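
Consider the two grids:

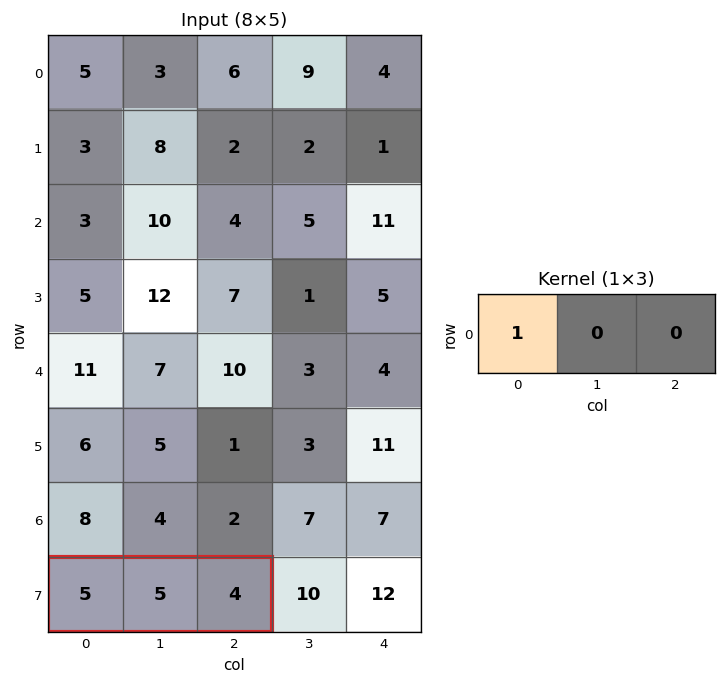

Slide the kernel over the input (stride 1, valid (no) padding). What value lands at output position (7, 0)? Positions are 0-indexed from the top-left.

5

The receptive field on the input at this output position is [5 5 4]. Elementwise product with the kernel and sum: 5·1.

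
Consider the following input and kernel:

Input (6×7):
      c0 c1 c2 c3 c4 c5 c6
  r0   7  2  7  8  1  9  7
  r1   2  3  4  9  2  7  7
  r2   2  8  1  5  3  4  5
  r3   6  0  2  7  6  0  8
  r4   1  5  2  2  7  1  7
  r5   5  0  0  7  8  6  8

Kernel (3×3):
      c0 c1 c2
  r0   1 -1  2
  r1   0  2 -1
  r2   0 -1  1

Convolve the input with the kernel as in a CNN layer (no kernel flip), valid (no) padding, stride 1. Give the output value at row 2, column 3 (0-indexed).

The receptive field on the input at this output position is [5 3 4 / 7 6 0 / 2 7 1]. Elementwise product with the kernel and sum: 5·1 + 3·-1 + 4·2 + 6·2 + 0·-1 + 7·-1 + 1·1.

16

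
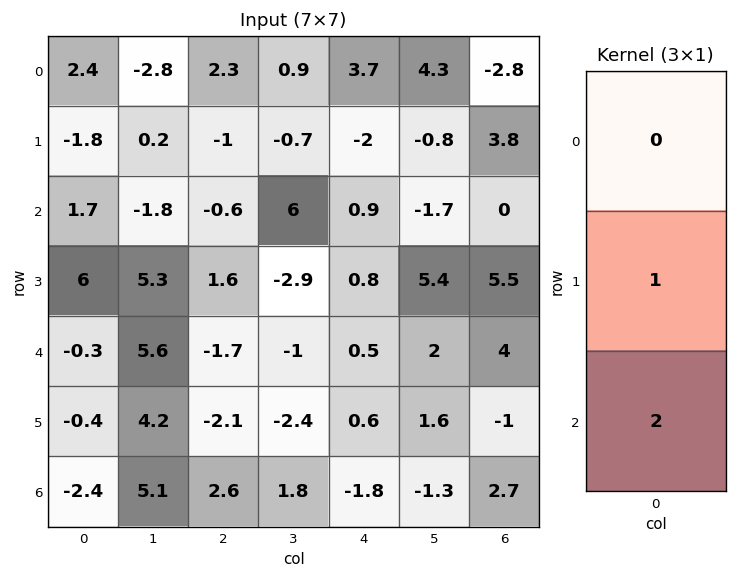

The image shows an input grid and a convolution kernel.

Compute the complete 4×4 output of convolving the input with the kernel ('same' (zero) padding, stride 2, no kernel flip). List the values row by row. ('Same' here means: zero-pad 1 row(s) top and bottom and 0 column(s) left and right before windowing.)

-1.2 0.3 -0.3 4.8
13.7 2.6 2.5 11
-1.1 -5.9 1.7 2
-2.4 2.6 -1.8 2.7

Output[0,0]: The receptive field on the zero-padded input at this output position is [0 / 2.4 / -1.8]. Elementwise product with the kernel and sum: 2.4·1 + -1.8·2.
Output[0,1]: The receptive field on the zero-padded input at this output position is [0 / 2.3 / -1]. Elementwise product with the kernel and sum: 2.3·1 + -1·2.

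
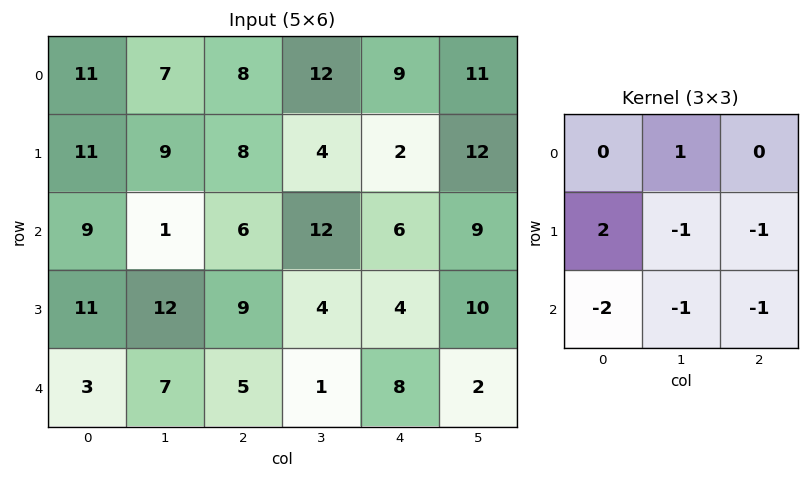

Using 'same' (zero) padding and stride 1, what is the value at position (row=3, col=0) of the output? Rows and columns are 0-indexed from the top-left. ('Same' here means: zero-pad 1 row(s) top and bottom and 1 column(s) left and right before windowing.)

-24

The receptive field on the zero-padded input at this output position is [0 9 1 / 0 11 12 / 0 3 7]. Elementwise product with the kernel and sum: 9·1 + 0·2 + 11·-1 + 12·-1 + 0·-2 + 3·-1 + 7·-1.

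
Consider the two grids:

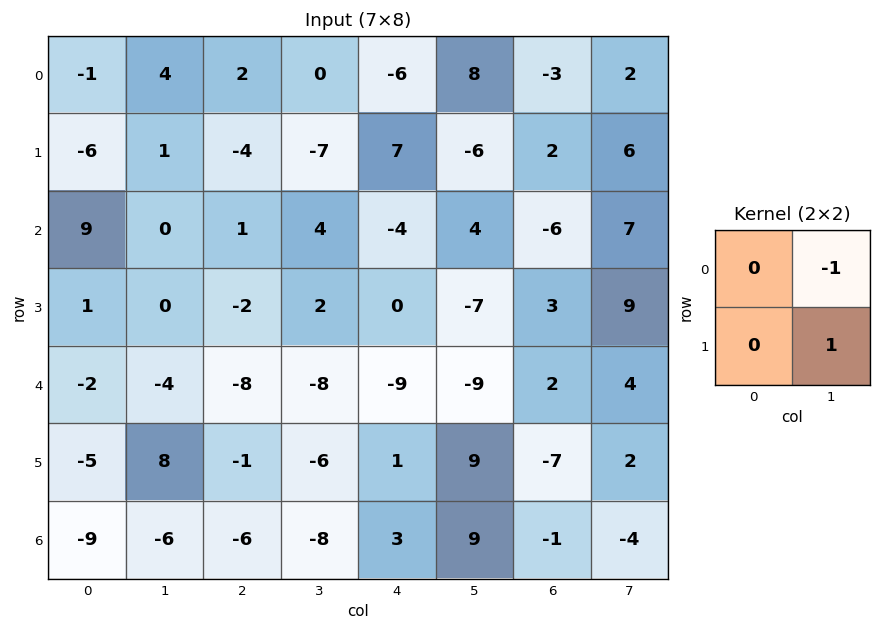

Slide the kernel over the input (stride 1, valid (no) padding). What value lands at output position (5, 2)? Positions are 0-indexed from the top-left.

-2

The receptive field on the input at this output position is [-1 -6 / -6 -8]. Elementwise product with the kernel and sum: -6·-1 + -8·1.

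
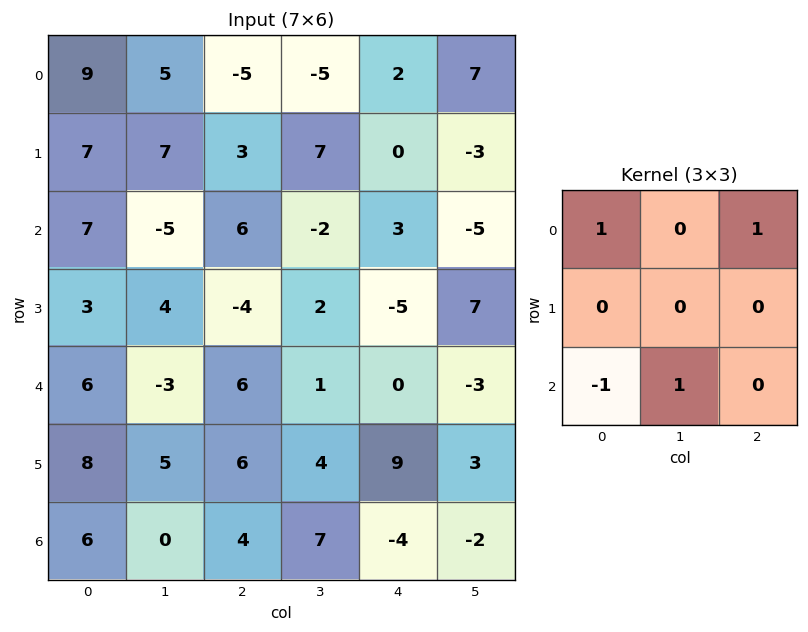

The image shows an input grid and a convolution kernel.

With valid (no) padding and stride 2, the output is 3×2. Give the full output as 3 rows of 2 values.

Output[0,0]: The receptive field on the input at this output position is [9 5 -5 / 7 7 3 / 7 -5 6]. Elementwise product with the kernel and sum: 9·1 + -5·1 + 7·-1 + -5·1.
Output[0,1]: The receptive field on the input at this output position is [-5 -5 2 / 3 7 0 / 6 -2 3]. Elementwise product with the kernel and sum: -5·1 + 2·1 + 6·-1 + -2·1.

-8 -11
4 4
6 9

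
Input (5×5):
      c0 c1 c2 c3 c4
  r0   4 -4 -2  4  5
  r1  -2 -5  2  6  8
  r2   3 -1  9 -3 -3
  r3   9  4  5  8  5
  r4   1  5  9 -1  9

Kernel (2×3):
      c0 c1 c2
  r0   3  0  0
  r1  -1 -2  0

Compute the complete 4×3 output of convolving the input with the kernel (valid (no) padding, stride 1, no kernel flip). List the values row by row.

Output[0,0]: The receptive field on the input at this output position is [4 -4 -2 / -2 -5 2]. Elementwise product with the kernel and sum: 4·3 + -2·-1 + -5·-2.
Output[0,1]: The receptive field on the input at this output position is [-4 -2 4 / -5 2 6]. Elementwise product with the kernel and sum: -4·3 + -5·-1 + 2·-2.

24 -11 -20
-7 -32 3
-8 -17 6
16 -11 8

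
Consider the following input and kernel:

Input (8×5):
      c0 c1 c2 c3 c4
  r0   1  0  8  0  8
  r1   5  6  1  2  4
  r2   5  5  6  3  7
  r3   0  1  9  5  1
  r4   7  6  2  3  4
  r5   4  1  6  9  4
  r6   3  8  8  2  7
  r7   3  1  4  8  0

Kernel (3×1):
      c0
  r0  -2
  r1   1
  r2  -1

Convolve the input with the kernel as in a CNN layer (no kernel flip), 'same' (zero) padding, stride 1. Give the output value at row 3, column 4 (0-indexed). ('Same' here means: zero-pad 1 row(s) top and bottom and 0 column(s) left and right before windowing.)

-17

The receptive field on the zero-padded input at this output position is [7 / 1 / 4]. Elementwise product with the kernel and sum: 7·-2 + 1·1 + 4·-1.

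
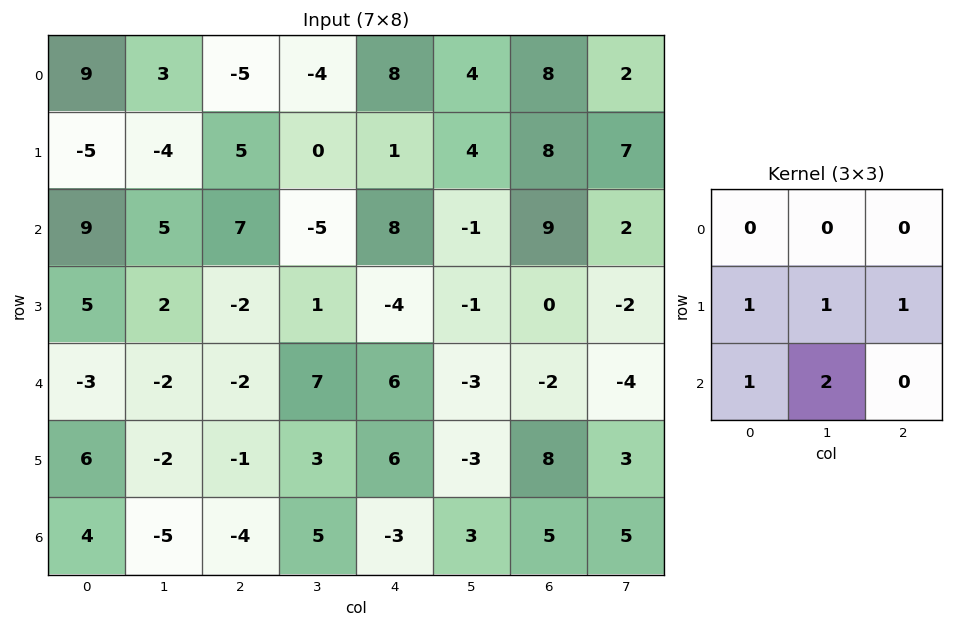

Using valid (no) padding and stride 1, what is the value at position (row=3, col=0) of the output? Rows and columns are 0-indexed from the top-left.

-5

The receptive field on the input at this output position is [5 2 -2 / -3 -2 -2 / 6 -2 -1]. Elementwise product with the kernel and sum: -3·1 + -2·1 + -2·1 + 6·1 + -2·2.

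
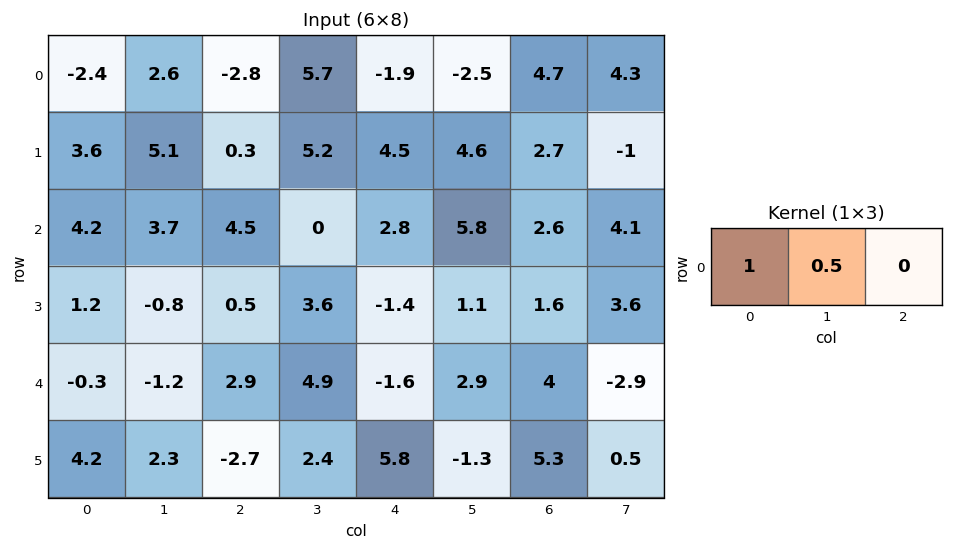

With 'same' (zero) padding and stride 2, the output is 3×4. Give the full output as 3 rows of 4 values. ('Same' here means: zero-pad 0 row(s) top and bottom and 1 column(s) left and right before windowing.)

Output[0,0]: The receptive field on the zero-padded input at this output position is [0 -2.4 2.6]. Elementwise product with the kernel and sum: 0·1 + -2.4·0.5.

-1.2 1.2 4.75 -0.15
2.1 5.95 1.4 7.1
-0.15 0.25 4.1 4.9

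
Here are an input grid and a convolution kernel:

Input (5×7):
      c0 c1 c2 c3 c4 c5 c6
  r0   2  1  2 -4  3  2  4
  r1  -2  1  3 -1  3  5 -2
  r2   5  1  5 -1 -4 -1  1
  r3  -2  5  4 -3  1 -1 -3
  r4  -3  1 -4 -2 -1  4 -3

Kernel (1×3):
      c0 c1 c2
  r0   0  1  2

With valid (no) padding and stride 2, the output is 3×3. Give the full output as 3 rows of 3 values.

5 2 10
11 -9 1
-7 -4 -2

Output[0,0]: The receptive field on the input at this output position is [2 1 2]. Elementwise product with the kernel and sum: 1·1 + 2·2.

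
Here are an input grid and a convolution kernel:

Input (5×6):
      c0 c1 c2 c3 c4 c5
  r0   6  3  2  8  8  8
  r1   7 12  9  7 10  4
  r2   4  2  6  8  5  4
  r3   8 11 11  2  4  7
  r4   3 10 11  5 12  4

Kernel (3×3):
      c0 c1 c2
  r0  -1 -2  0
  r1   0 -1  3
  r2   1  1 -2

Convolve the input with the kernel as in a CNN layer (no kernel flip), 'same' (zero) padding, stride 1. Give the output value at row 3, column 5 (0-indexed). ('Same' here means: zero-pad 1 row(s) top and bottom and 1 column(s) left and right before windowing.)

The receptive field on the zero-padded input at this output position is [5 4 0 / 4 7 0 / 12 4 0]. Elementwise product with the kernel and sum: 5·-1 + 4·-2 + 7·-1 + 0·3 + 12·1 + 4·1 + 0·-2.

-4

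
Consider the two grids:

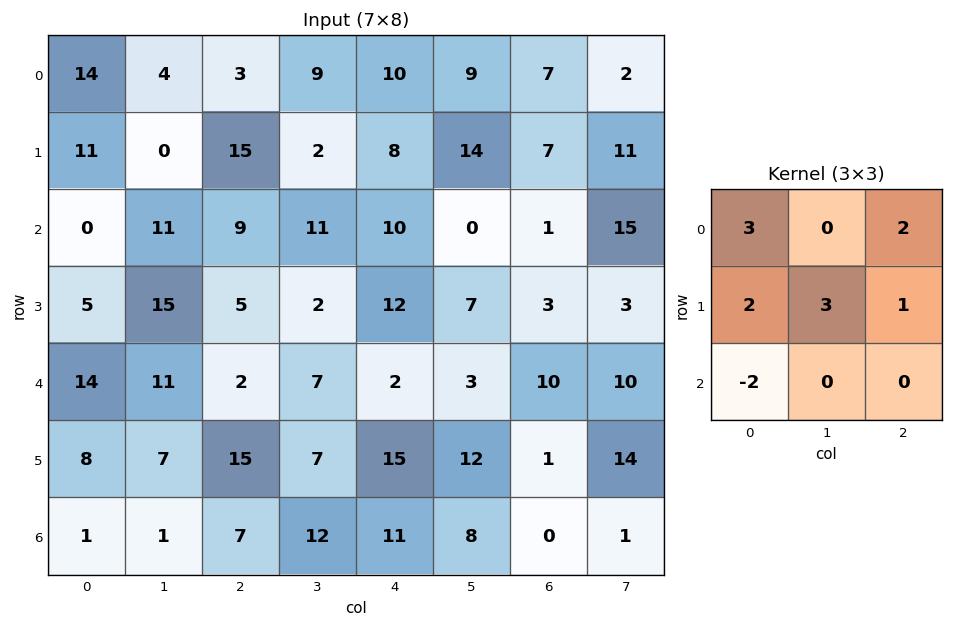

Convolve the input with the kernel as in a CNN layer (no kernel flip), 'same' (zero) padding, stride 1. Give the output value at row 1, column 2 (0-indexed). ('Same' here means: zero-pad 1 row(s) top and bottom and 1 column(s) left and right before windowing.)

55

The receptive field on the zero-padded input at this output position is [4 3 9 / 0 15 2 / 11 9 11]. Elementwise product with the kernel and sum: 4·3 + 9·2 + 0·2 + 15·3 + 2·1 + 11·-2.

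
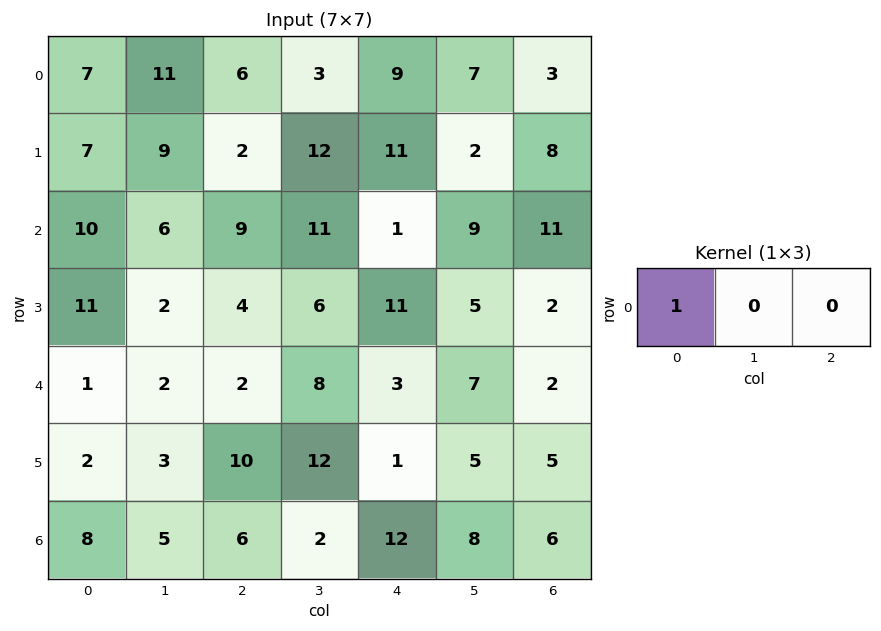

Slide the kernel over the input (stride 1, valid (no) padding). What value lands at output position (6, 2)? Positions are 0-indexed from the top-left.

6

The receptive field on the input at this output position is [6 2 12]. Elementwise product with the kernel and sum: 6·1.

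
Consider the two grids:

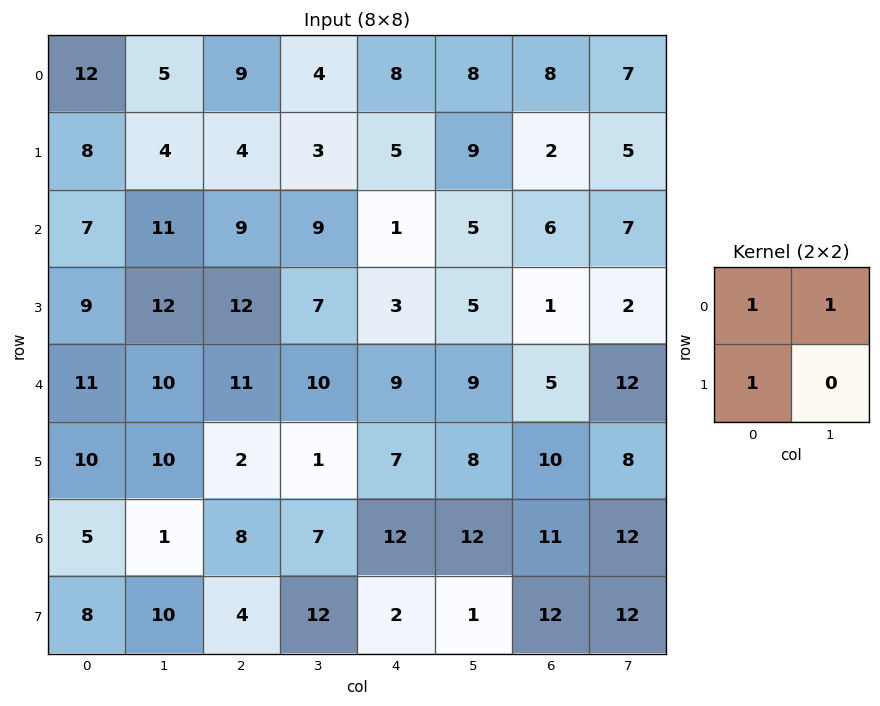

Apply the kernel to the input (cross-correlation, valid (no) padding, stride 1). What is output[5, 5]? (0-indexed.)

The receptive field on the input at this output position is [8 10 / 12 11]. Elementwise product with the kernel and sum: 8·1 + 10·1 + 12·1.

30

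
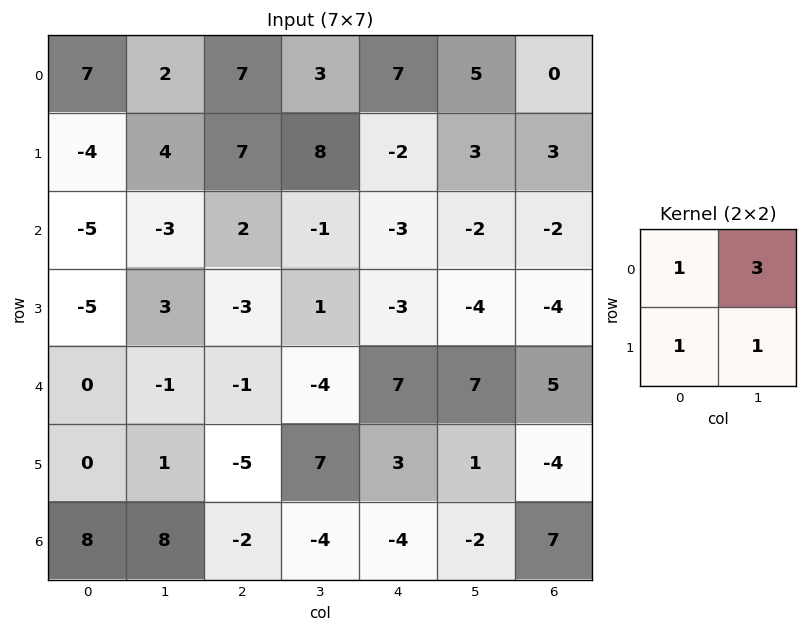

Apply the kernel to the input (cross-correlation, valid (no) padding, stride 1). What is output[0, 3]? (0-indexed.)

30

The receptive field on the input at this output position is [3 7 / 8 -2]. Elementwise product with the kernel and sum: 3·1 + 7·3 + 8·1 + -2·1.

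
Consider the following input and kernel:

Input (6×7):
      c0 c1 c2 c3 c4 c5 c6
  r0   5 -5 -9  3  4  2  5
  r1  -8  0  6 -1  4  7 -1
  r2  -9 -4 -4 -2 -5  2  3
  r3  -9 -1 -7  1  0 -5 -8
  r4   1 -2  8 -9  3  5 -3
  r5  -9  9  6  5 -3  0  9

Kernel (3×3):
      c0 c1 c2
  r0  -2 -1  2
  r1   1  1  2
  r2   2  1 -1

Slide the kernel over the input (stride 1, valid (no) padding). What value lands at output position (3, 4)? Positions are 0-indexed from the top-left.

The receptive field on the input at this output position is [0 -5 -8 / 3 5 -3 / -3 0 9]. Elementwise product with the kernel and sum: 0·-2 + -5·-1 + -8·2 + 3·1 + 5·1 + -3·2 + -3·2 + 0·1 + 9·-1.

-24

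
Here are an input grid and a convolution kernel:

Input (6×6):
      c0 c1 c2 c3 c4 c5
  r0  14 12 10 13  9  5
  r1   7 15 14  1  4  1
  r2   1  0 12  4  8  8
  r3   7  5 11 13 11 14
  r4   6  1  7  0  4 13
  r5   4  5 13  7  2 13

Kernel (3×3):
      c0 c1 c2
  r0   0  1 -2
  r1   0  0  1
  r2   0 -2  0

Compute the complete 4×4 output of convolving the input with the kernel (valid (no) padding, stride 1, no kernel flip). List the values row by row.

Output[0,0]: The receptive field on the input at this output position is [14 12 10 / 7 15 14 / 1 0 12]. Elementwise product with the kernel and sum: 12·1 + 10·-2 + 14·1 + 0·-2.

6 -39 -9 -16
-11 -6 -25 -12
-15 3 -1 -2
-20 -41 -19 -8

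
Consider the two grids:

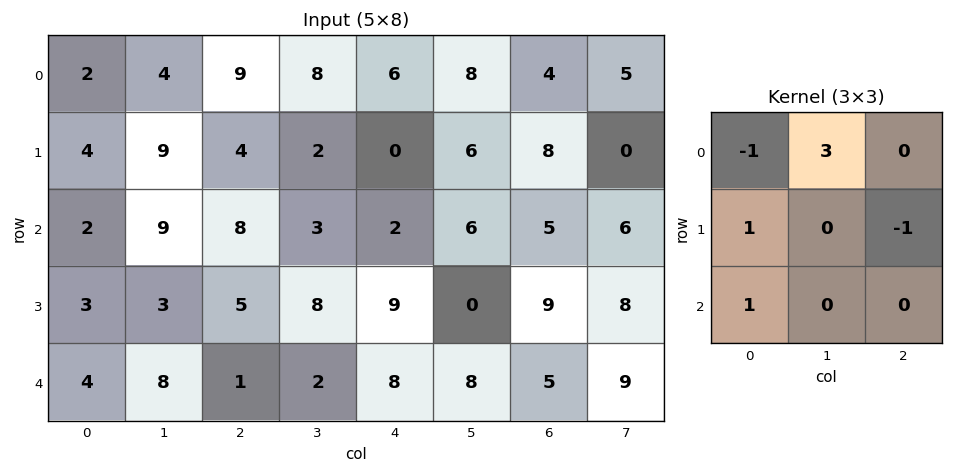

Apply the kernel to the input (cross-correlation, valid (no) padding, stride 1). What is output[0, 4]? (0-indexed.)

The receptive field on the input at this output position is [6 8 4 / 0 6 8 / 2 6 5]. Elementwise product with the kernel and sum: 6·-1 + 8·3 + 0·1 + 8·-1 + 2·1.

12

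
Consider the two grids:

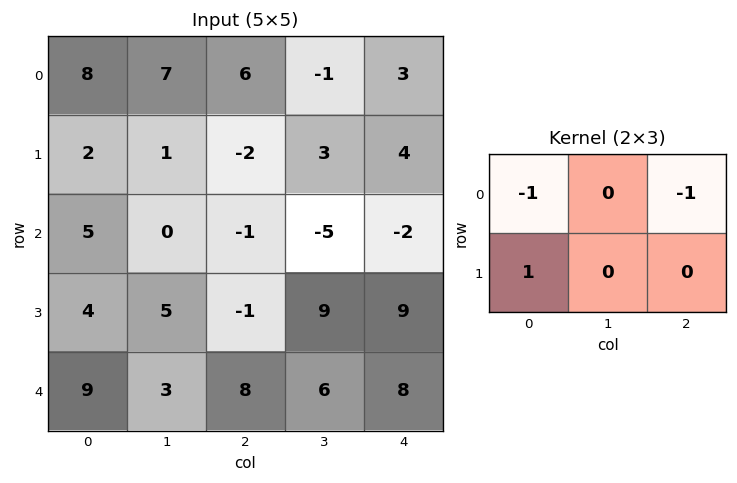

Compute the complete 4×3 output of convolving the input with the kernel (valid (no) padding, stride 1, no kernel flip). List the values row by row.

Output[0,0]: The receptive field on the input at this output position is [8 7 6 / 2 1 -2]. Elementwise product with the kernel and sum: 8·-1 + 6·-1 + 2·1.

-12 -5 -11
5 -4 -3
0 10 2
6 -11 0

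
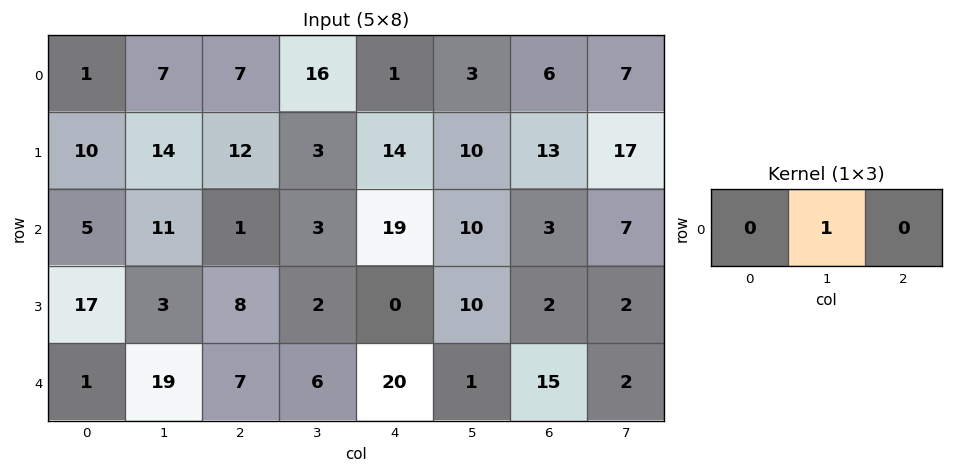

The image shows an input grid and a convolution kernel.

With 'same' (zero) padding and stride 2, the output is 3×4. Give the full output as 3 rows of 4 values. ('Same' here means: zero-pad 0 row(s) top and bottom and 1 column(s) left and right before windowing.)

1 7 1 6
5 1 19 3
1 7 20 15

Output[0,0]: The receptive field on the zero-padded input at this output position is [0 1 7]. Elementwise product with the kernel and sum: 1·1.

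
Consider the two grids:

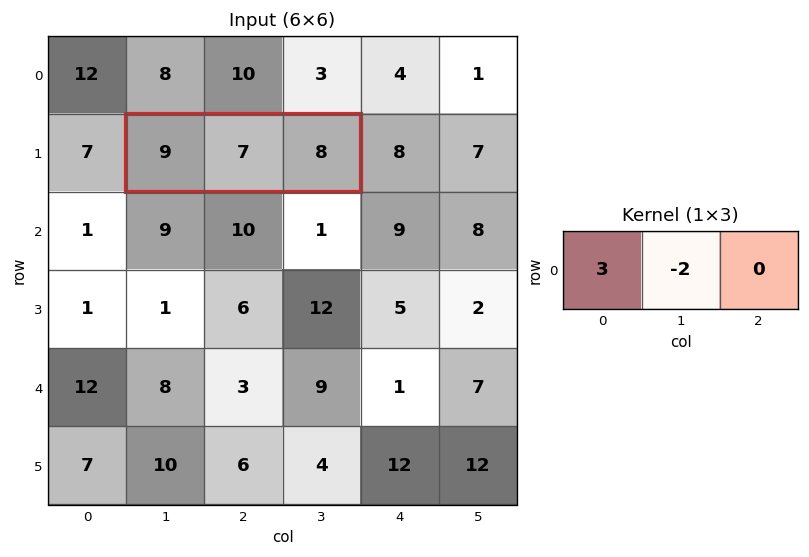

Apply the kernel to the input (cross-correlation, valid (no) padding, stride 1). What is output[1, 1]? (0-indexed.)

13

The receptive field on the input at this output position is [9 7 8]. Elementwise product with the kernel and sum: 9·3 + 7·-2.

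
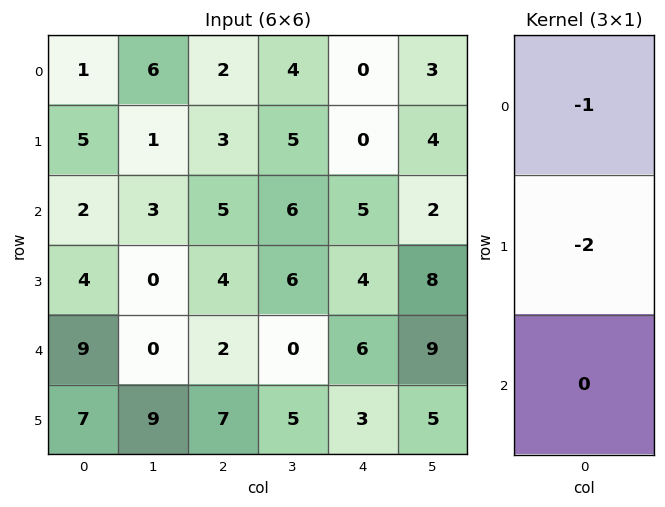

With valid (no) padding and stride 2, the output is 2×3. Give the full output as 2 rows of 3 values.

Output[0,0]: The receptive field on the input at this output position is [1 / 5 / 2]. Elementwise product with the kernel and sum: 1·-1 + 5·-2.

-11 -8 0
-10 -13 -13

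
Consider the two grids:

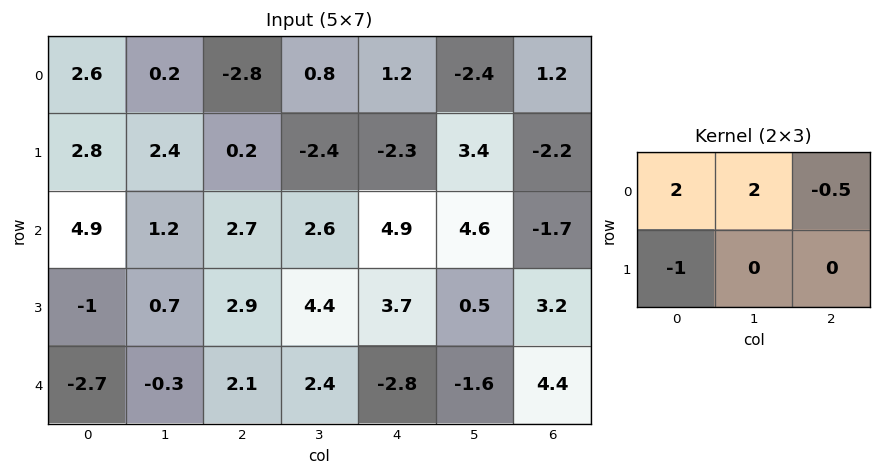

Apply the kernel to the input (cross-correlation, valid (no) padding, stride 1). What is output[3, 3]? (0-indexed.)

13.55

The receptive field on the input at this output position is [4.4 3.7 0.5 / 2.4 -2.8 -1.6]. Elementwise product with the kernel and sum: 4.4·2 + 3.7·2 + 0.5·-0.5 + 2.4·-1.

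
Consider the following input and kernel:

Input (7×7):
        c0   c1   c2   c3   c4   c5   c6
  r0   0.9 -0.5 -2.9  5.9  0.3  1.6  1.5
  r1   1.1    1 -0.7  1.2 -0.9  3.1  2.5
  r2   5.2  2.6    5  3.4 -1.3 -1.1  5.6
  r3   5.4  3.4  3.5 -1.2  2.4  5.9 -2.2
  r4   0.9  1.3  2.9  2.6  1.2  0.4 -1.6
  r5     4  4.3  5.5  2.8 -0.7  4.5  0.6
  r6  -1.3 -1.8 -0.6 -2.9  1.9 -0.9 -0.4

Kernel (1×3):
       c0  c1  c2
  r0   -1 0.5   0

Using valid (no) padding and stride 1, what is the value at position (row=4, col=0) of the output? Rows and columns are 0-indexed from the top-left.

The receptive field on the input at this output position is [0.9 1.3 2.9]. Elementwise product with the kernel and sum: 0.9·-1 + 1.3·0.5.

-0.25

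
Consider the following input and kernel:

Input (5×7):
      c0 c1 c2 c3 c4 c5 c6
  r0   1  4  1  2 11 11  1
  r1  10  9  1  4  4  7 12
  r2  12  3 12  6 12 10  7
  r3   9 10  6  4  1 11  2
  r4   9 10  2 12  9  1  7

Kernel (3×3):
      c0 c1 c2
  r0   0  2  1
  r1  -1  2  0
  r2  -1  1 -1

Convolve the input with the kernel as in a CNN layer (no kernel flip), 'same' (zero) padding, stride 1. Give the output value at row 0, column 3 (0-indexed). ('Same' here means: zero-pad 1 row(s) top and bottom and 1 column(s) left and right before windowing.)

2

The receptive field on the zero-padded input at this output position is [0 0 0 / 1 2 11 / 1 4 4]. Elementwise product with the kernel and sum: 0·2 + 0·1 + 1·-1 + 2·2 + 1·-1 + 4·1 + 4·-1.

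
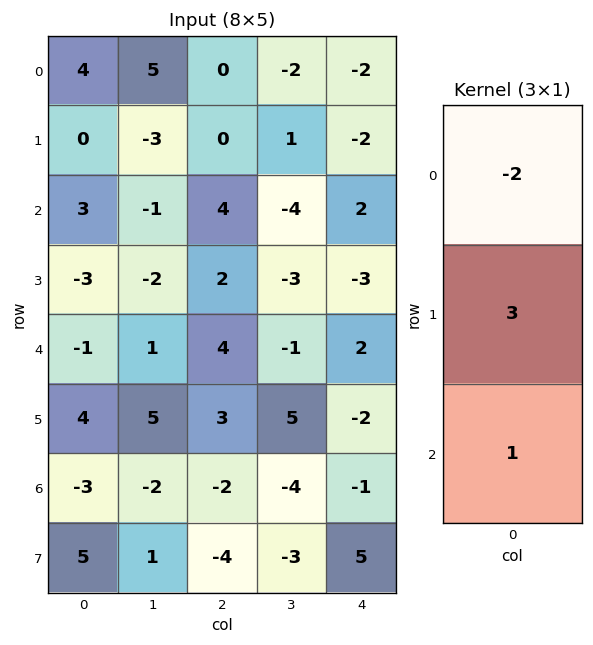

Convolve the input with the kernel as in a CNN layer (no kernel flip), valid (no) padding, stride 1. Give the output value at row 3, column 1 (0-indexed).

The receptive field on the input at this output position is [-2 / 1 / 5]. Elementwise product with the kernel and sum: -2·-2 + 1·3 + 5·1.

12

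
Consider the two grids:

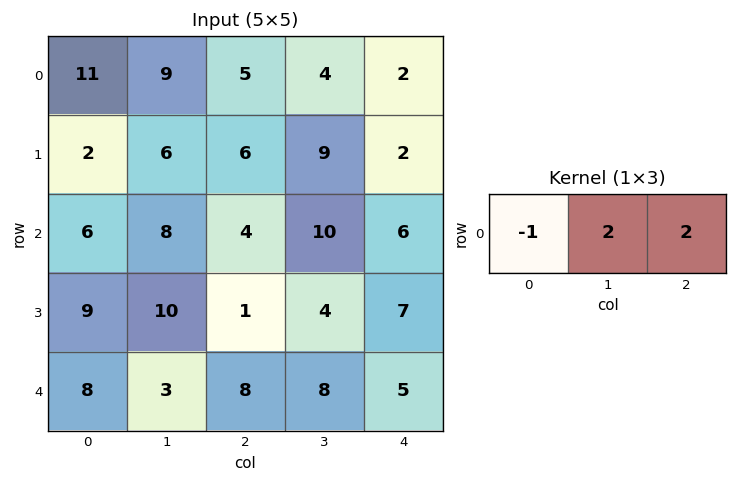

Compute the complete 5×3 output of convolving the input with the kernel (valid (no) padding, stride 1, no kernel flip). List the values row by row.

Output[0,0]: The receptive field on the input at this output position is [11 9 5]. Elementwise product with the kernel and sum: 11·-1 + 9·2 + 5·2.

17 9 7
22 24 16
18 20 28
13 0 21
14 29 18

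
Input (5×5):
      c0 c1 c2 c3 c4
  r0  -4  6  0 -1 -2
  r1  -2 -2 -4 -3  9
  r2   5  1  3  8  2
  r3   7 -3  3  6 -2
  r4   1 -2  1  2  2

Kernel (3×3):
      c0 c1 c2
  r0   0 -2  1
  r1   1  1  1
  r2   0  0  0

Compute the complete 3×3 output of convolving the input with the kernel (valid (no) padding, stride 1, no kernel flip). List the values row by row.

-20 -10 2
9 17 28
8 8 -7

Output[0,0]: The receptive field on the input at this output position is [-4 6 0 / -2 -2 -4 / 5 1 3]. Elementwise product with the kernel and sum: 6·-2 + 0·1 + -2·1 + -2·1 + -4·1.
Output[0,1]: The receptive field on the input at this output position is [6 0 -1 / -2 -4 -3 / 1 3 8]. Elementwise product with the kernel and sum: 0·-2 + -1·1 + -2·1 + -4·1 + -3·1.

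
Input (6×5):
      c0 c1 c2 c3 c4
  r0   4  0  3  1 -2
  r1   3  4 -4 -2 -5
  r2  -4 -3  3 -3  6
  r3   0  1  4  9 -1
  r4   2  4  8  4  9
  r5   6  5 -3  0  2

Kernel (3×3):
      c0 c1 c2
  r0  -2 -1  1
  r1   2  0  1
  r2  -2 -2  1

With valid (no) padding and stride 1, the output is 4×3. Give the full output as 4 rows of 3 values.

Output[0,0]: The receptive field on the input at this output position is [4 0 3 / 3 4 -4 / -4 -3 3]. Elementwise product with the kernel and sum: 4·-2 + 0·-1 + 3·1 + 3·2 + -4·1 + -4·-2 + -3·-2 + 3·1.

14 1 -16
-17 -16 -10
14 -9 -5
-10 11 15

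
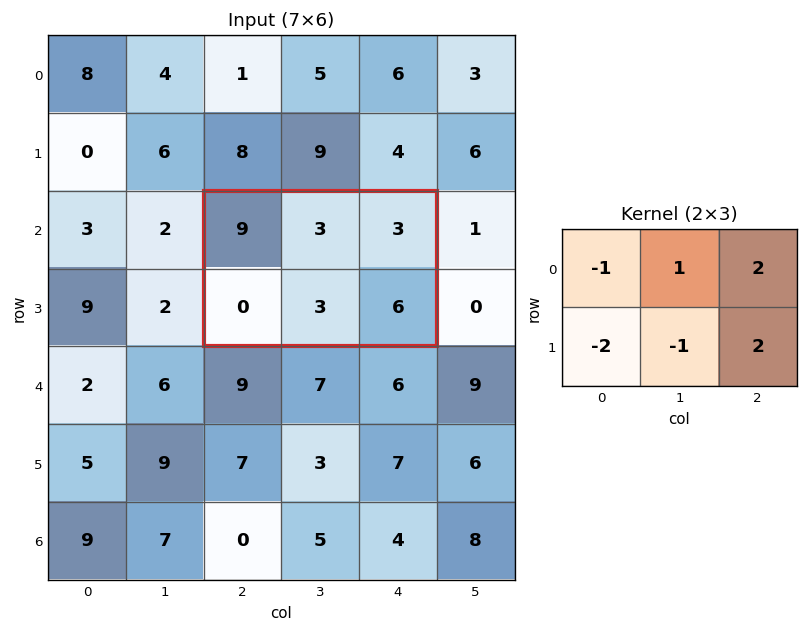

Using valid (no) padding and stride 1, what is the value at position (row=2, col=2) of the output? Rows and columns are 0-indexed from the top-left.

The receptive field on the input at this output position is [9 3 3 / 0 3 6]. Elementwise product with the kernel and sum: 9·-1 + 3·1 + 3·2 + 0·-2 + 3·-1 + 6·2.

9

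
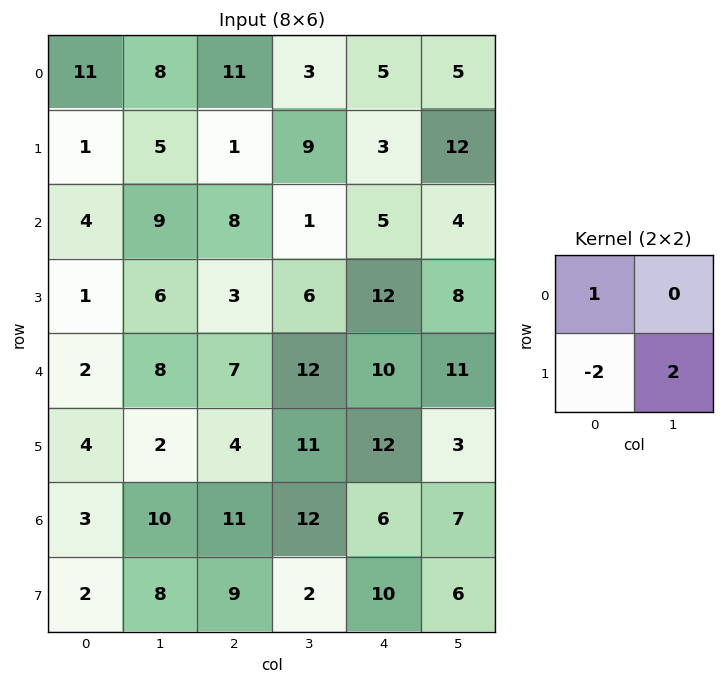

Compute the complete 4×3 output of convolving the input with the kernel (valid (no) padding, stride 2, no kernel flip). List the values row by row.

Output[0,0]: The receptive field on the input at this output position is [11 8 / 1 5]. Elementwise product with the kernel and sum: 11·1 + 1·-2 + 5·2.
Output[0,1]: The receptive field on the input at this output position is [11 3 / 1 9]. Elementwise product with the kernel and sum: 11·1 + 1·-2 + 9·2.

19 27 23
14 14 -3
-2 21 -8
15 -3 -2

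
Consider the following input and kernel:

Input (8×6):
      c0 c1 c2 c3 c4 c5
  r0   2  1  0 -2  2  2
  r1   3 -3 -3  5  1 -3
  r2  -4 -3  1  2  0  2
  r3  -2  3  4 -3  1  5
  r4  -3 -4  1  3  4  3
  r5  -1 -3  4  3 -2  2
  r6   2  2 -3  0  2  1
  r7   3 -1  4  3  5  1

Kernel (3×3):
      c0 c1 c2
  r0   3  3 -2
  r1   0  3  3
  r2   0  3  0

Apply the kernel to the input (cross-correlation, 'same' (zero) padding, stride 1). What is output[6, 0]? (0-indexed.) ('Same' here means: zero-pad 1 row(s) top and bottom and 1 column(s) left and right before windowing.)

24

The receptive field on the zero-padded input at this output position is [0 -1 -3 / 0 2 2 / 0 3 -1]. Elementwise product with the kernel and sum: 0·3 + -1·3 + -3·-2 + 2·3 + 2·3 + 3·3.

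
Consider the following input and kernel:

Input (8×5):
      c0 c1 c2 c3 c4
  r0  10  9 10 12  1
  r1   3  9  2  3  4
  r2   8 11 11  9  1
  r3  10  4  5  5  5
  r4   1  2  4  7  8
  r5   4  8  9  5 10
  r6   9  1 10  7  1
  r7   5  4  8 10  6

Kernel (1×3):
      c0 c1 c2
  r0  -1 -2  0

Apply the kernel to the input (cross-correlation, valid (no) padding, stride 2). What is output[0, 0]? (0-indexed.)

The receptive field on the input at this output position is [10 9 10]. Elementwise product with the kernel and sum: 10·-1 + 9·-2.

-28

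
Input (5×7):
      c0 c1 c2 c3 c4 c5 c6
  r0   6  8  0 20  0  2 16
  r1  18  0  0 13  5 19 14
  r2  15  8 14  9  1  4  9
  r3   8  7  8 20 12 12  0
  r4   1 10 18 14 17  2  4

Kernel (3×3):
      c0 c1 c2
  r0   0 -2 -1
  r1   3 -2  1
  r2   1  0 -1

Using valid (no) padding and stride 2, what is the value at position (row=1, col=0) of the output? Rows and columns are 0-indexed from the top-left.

The receptive field on the input at this output position is [15 8 14 / 8 7 8 / 1 10 18]. Elementwise product with the kernel and sum: 8·-2 + 14·-1 + 8·3 + 7·-2 + 8·1 + 1·1 + 18·-1.

-29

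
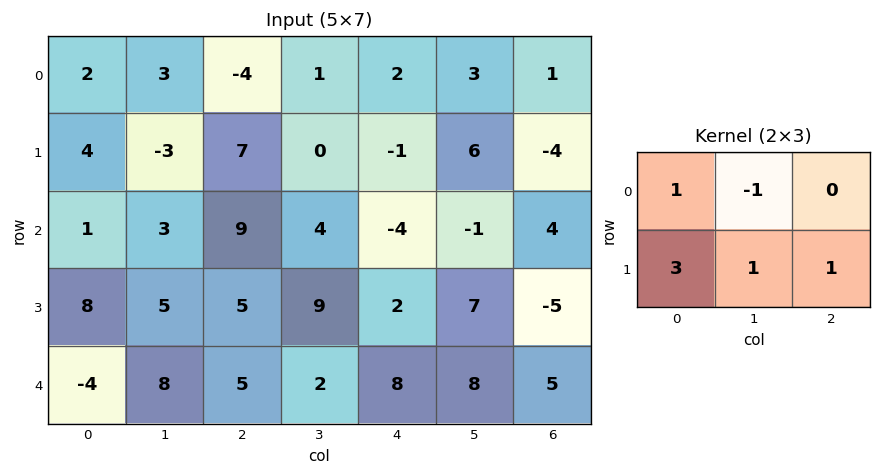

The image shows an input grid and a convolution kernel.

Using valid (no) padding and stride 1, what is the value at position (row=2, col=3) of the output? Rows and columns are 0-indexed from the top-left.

44

The receptive field on the input at this output position is [4 -4 -1 / 9 2 7]. Elementwise product with the kernel and sum: 4·1 + -4·-1 + 9·3 + 2·1 + 7·1.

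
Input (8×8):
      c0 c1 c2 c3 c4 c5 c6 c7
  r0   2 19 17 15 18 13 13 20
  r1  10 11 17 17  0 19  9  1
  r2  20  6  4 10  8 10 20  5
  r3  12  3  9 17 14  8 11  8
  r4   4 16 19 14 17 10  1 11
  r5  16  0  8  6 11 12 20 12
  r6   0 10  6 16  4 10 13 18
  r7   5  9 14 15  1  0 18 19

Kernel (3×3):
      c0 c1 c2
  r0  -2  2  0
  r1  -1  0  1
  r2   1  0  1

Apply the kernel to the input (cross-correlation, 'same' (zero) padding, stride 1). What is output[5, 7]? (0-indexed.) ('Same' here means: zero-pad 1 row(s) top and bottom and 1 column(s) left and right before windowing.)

13

The receptive field on the zero-padded input at this output position is [1 11 0 / 20 12 0 / 13 18 0]. Elementwise product with the kernel and sum: 1·-2 + 11·2 + 20·-1 + 0·1 + 13·1 + 0·1.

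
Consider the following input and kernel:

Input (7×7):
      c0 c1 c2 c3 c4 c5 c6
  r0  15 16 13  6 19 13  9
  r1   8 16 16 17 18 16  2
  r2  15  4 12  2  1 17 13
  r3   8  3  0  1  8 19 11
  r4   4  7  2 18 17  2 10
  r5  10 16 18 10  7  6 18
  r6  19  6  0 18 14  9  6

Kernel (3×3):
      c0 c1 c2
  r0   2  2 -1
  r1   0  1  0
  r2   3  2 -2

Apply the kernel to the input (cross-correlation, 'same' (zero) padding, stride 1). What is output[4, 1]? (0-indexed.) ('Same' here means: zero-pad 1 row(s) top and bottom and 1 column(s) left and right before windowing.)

55

The receptive field on the zero-padded input at this output position is [8 3 0 / 4 7 2 / 10 16 18]. Elementwise product with the kernel and sum: 8·2 + 3·2 + 0·-1 + 7·1 + 10·3 + 16·2 + 18·-2.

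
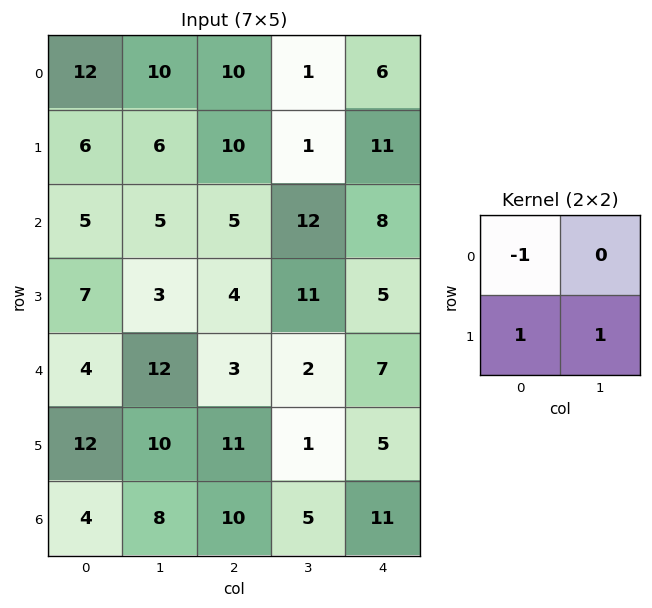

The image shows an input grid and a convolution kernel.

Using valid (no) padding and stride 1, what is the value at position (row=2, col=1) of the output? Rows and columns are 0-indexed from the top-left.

The receptive field on the input at this output position is [5 5 / 3 4]. Elementwise product with the kernel and sum: 5·-1 + 3·1 + 4·1.

2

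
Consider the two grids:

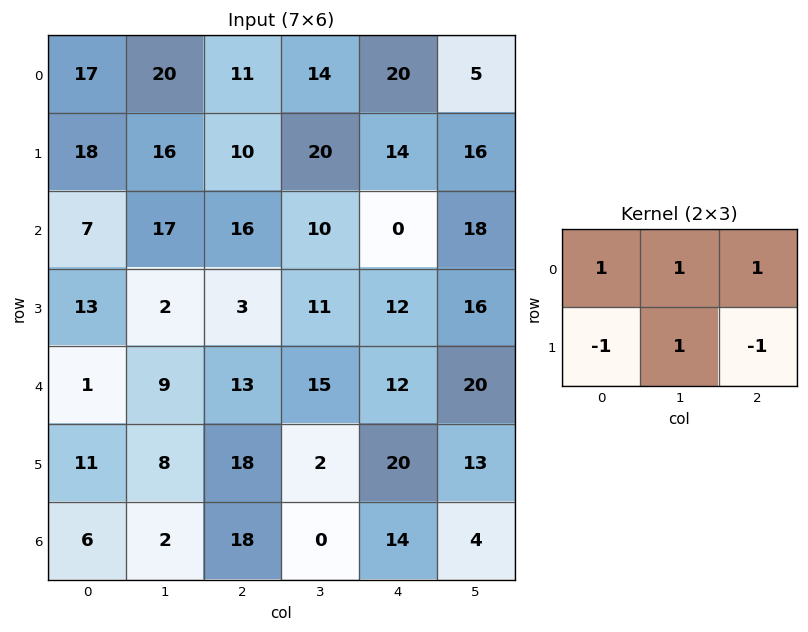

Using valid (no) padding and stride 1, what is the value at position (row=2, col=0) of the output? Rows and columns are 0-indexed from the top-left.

The receptive field on the input at this output position is [7 17 16 / 13 2 3]. Elementwise product with the kernel and sum: 7·1 + 17·1 + 16·1 + 13·-1 + 2·1 + 3·-1.

26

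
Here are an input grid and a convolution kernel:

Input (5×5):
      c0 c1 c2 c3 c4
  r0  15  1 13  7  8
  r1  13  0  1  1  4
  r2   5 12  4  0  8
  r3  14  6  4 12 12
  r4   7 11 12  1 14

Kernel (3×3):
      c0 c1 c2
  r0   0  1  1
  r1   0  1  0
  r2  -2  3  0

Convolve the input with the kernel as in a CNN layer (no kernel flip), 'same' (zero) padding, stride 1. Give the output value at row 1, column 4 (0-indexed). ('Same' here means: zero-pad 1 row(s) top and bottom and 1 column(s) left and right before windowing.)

36

The receptive field on the zero-padded input at this output position is [7 8 0 / 1 4 0 / 0 8 0]. Elementwise product with the kernel and sum: 8·1 + 0·1 + 4·1 + 0·-2 + 8·3.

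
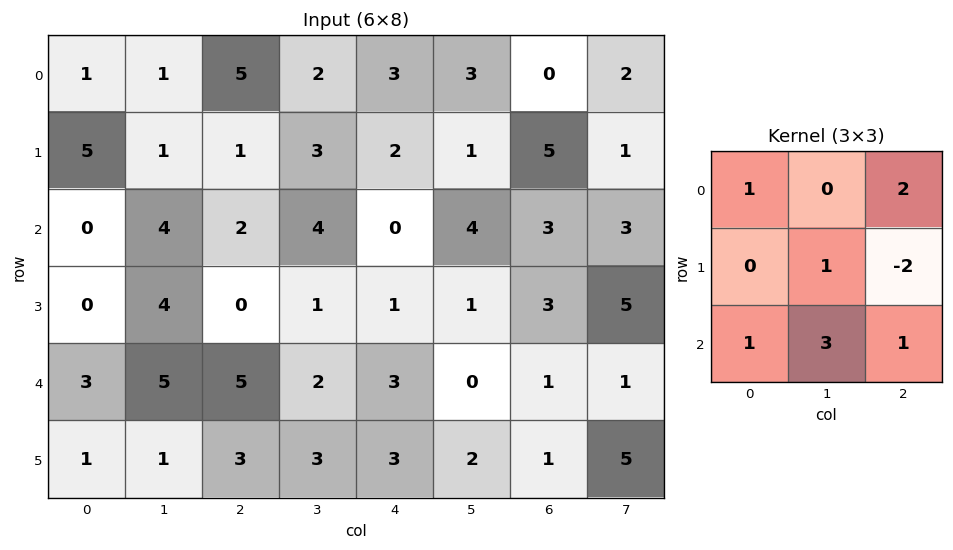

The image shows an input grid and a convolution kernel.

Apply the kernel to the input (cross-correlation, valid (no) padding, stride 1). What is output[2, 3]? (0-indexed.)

22

The receptive field on the input at this output position is [4 0 4 / 1 1 1 / 2 3 0]. Elementwise product with the kernel and sum: 4·1 + 4·2 + 1·1 + 1·-2 + 2·1 + 3·3 + 0·1.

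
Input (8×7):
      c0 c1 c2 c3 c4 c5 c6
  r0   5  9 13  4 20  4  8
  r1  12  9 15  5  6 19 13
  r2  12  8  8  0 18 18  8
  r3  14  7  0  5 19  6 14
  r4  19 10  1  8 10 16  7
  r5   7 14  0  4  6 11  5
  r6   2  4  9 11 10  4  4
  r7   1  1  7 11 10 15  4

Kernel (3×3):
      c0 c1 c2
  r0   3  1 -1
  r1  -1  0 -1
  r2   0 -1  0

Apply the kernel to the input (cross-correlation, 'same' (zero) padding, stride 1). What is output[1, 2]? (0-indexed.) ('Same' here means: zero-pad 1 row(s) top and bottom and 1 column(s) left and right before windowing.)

The receptive field on the zero-padded input at this output position is [9 13 4 / 9 15 5 / 8 8 0]. Elementwise product with the kernel and sum: 9·3 + 13·1 + 4·-1 + 9·-1 + 5·-1 + 8·-1.

14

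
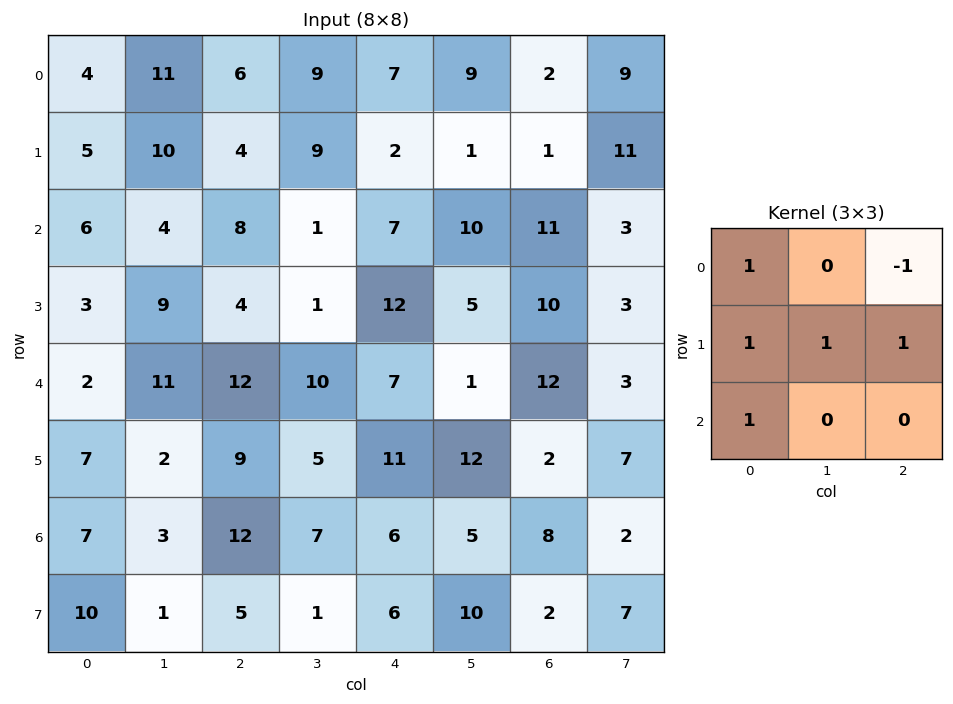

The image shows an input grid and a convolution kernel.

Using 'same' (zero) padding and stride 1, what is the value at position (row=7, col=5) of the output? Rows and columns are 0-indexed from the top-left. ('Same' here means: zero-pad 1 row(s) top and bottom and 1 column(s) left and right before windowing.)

16

The receptive field on the zero-padded input at this output position is [6 5 8 / 6 10 2 / 0 0 0]. Elementwise product with the kernel and sum: 6·1 + 8·-1 + 6·1 + 10·1 + 2·1 + 0·1.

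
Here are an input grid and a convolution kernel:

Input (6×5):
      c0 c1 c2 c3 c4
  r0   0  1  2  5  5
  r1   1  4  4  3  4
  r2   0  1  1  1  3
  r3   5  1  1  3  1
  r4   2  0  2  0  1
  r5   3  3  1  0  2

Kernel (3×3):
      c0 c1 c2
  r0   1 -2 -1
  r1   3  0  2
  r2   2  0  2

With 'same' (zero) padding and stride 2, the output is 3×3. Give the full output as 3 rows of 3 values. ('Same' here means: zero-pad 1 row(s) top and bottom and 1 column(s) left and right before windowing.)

10 27 21
-2 6 4
-5 2 1

Output[0,0]: The receptive field on the zero-padded input at this output position is [0 0 0 / 0 0 1 / 0 1 4]. Elementwise product with the kernel and sum: 0·1 + 0·-2 + 0·-1 + 0·3 + 1·2 + 0·2 + 4·2.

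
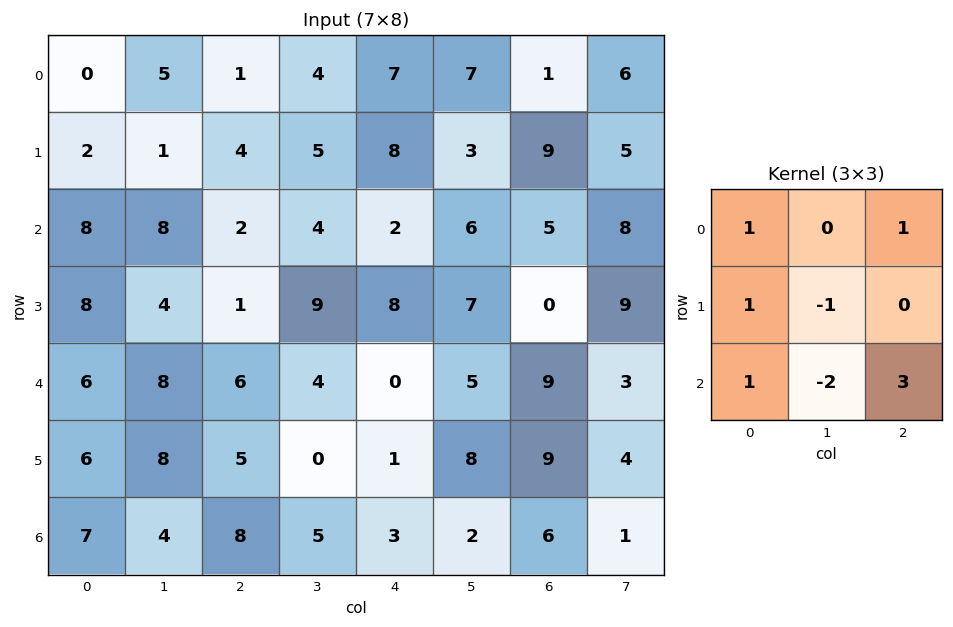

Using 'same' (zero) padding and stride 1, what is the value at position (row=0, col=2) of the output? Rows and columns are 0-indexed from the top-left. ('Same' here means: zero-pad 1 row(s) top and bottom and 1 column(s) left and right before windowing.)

12

The receptive field on the zero-padded input at this output position is [0 0 0 / 5 1 4 / 1 4 5]. Elementwise product with the kernel and sum: 0·1 + 0·1 + 5·1 + 1·-1 + 1·1 + 4·-2 + 5·3.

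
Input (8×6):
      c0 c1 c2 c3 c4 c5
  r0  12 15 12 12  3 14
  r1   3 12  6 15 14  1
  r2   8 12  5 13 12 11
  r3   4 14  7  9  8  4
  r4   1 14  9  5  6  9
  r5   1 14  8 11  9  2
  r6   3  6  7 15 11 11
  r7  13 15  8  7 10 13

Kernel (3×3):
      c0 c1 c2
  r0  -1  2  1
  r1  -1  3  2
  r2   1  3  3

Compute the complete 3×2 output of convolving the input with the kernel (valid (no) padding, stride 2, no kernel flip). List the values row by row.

134 162
143 111
135 135

Output[0,0]: The receptive field on the input at this output position is [12 15 12 / 3 12 6 / 8 12 5]. Elementwise product with the kernel and sum: 12·-1 + 15·2 + 12·1 + 3·-1 + 12·3 + 6·2 + 8·1 + 12·3 + 5·3.
Output[0,1]: The receptive field on the input at this output position is [12 12 3 / 6 15 14 / 5 13 12]. Elementwise product with the kernel and sum: 12·-1 + 12·2 + 3·1 + 6·-1 + 15·3 + 14·2 + 5·1 + 13·3 + 12·3.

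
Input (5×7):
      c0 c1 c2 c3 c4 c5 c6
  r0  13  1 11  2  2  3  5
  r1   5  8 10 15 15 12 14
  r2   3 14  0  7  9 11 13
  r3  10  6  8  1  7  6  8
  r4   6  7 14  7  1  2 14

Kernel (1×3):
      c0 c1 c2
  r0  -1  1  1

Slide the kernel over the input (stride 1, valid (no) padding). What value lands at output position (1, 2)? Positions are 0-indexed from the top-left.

The receptive field on the input at this output position is [10 15 15]. Elementwise product with the kernel and sum: 10·-1 + 15·1 + 15·1.

20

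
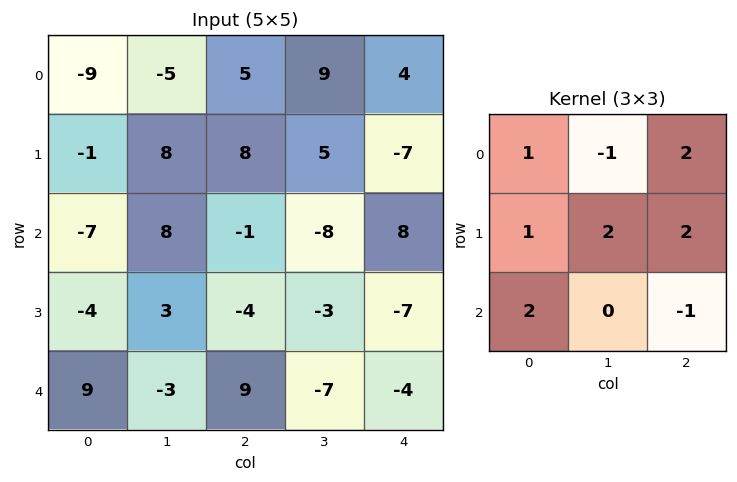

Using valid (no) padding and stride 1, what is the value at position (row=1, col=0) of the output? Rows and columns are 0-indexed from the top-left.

10

The receptive field on the input at this output position is [-1 8 8 / -7 8 -1 / -4 3 -4]. Elementwise product with the kernel and sum: -1·1 + 8·-1 + 8·2 + -7·1 + 8·2 + -1·2 + -4·2 + -4·-1.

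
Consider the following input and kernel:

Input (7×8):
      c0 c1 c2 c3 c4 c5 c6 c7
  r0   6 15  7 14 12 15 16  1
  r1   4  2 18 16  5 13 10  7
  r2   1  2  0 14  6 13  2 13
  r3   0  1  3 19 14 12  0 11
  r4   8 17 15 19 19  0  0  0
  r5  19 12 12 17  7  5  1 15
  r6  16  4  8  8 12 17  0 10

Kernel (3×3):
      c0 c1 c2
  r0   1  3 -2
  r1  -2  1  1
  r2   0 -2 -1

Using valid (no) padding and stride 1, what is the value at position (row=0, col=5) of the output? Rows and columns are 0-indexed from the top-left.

35

The receptive field on the input at this output position is [15 16 1 / 13 10 7 / 13 2 13]. Elementwise product with the kernel and sum: 15·1 + 16·3 + 1·-2 + 13·-2 + 10·1 + 7·1 + 2·-2 + 13·-1.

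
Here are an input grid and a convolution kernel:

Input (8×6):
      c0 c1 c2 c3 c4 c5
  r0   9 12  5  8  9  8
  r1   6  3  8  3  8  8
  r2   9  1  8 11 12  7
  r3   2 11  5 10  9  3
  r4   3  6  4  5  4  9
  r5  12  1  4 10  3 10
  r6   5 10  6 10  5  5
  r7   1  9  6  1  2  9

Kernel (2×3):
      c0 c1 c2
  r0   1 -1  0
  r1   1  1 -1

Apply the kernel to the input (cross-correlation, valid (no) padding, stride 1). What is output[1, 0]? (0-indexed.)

The receptive field on the input at this output position is [6 3 8 / 9 1 8]. Elementwise product with the kernel and sum: 6·1 + 3·-1 + 9·1 + 1·1 + 8·-1.

5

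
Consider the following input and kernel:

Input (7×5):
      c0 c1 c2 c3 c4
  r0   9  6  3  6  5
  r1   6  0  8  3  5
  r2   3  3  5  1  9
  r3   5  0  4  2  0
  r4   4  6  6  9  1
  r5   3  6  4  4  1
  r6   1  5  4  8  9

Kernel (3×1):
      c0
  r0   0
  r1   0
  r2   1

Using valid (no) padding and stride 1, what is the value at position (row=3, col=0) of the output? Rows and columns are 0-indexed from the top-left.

3

The receptive field on the input at this output position is [5 / 4 / 3]. Elementwise product with the kernel and sum: 3·1.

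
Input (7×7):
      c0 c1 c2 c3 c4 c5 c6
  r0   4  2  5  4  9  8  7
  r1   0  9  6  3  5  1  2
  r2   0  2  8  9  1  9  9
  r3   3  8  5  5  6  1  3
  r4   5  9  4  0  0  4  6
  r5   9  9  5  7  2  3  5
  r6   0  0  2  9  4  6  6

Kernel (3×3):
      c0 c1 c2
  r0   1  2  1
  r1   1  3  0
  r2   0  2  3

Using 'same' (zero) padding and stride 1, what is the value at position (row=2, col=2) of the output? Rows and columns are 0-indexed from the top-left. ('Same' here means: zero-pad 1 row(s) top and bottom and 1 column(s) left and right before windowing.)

The receptive field on the zero-padded input at this output position is [9 6 3 / 2 8 9 / 8 5 5]. Elementwise product with the kernel and sum: 9·1 + 6·2 + 3·1 + 2·1 + 8·3 + 5·2 + 5·3.

75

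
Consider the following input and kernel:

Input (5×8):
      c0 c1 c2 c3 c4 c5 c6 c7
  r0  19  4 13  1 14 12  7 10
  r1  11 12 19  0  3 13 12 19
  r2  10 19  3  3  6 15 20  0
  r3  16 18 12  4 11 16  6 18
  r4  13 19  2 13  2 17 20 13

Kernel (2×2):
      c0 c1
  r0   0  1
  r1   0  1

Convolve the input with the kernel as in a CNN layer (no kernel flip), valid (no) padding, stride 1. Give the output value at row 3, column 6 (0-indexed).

31

The receptive field on the input at this output position is [6 18 / 20 13]. Elementwise product with the kernel and sum: 18·1 + 13·1.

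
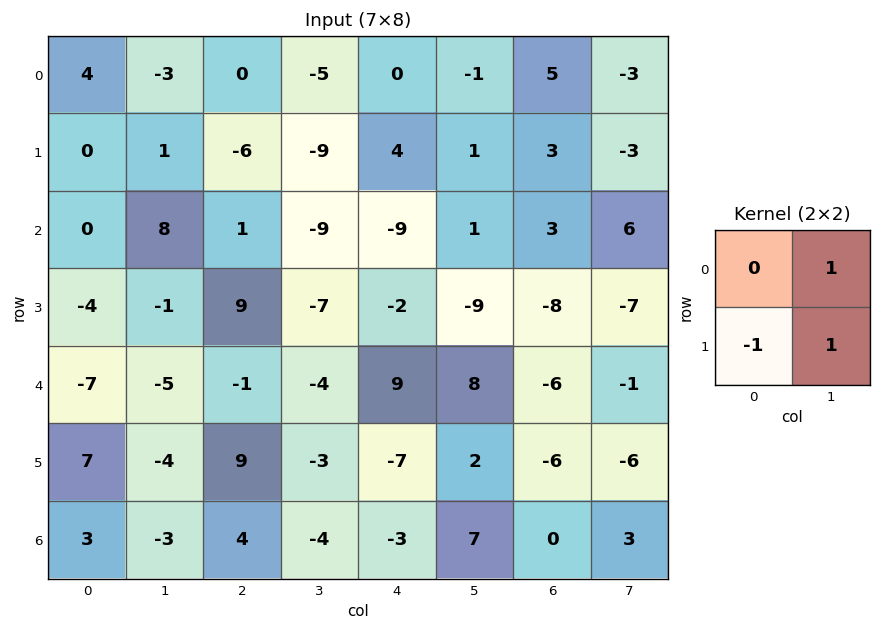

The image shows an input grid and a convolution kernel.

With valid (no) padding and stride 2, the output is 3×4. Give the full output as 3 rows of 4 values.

Output[0,0]: The receptive field on the input at this output position is [4 -3 / 0 1]. Elementwise product with the kernel and sum: -3·1 + 0·-1 + 1·1.

-2 -8 -4 -9
11 -25 -6 7
-16 -16 17 -1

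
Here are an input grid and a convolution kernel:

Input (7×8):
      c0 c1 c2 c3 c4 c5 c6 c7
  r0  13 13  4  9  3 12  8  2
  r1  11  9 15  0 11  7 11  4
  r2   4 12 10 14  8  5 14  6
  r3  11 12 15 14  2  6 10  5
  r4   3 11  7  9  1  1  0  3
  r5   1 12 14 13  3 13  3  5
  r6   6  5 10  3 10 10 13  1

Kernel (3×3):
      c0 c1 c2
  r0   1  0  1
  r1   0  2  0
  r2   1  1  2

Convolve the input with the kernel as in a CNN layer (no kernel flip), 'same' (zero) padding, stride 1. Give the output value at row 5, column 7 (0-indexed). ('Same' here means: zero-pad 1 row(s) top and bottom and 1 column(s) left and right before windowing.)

24

The receptive field on the zero-padded input at this output position is [0 3 0 / 3 5 0 / 13 1 0]. Elementwise product with the kernel and sum: 0·1 + 0·1 + 5·2 + 13·1 + 1·1 + 0·2.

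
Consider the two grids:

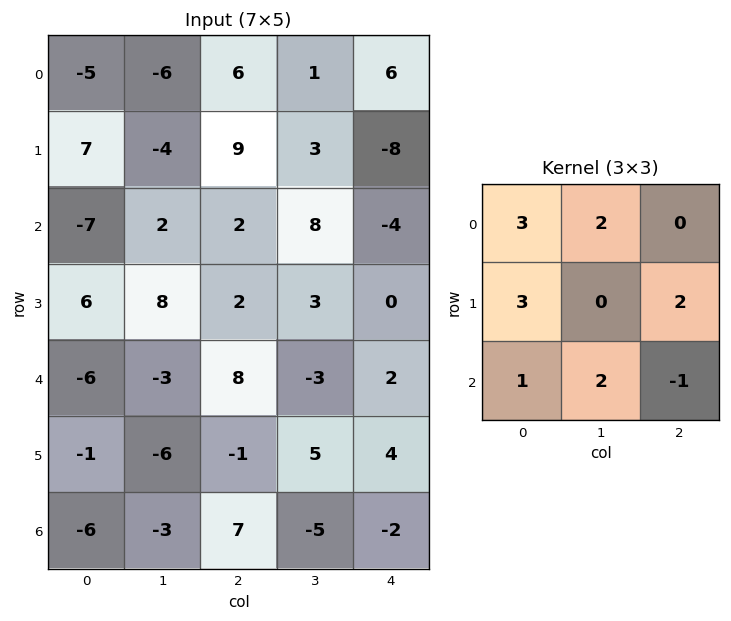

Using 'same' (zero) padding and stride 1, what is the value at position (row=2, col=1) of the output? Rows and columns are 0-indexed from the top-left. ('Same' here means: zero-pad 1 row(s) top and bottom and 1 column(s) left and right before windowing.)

The receptive field on the zero-padded input at this output position is [7 -4 9 / -7 2 2 / 6 8 2]. Elementwise product with the kernel and sum: 7·3 + -4·2 + -7·3 + 2·2 + 6·1 + 8·2 + 2·-1.

16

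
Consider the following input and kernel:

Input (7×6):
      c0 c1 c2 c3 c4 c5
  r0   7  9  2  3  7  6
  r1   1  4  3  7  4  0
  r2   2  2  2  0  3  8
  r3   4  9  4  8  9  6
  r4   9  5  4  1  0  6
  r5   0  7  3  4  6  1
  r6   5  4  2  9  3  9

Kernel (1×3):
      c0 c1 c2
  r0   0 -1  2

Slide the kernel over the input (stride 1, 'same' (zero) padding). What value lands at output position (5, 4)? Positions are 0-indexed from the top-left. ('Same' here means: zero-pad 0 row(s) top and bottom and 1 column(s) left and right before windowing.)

The receptive field on the zero-padded input at this output position is [4 6 1]. Elementwise product with the kernel and sum: 6·-1 + 1·2.

-4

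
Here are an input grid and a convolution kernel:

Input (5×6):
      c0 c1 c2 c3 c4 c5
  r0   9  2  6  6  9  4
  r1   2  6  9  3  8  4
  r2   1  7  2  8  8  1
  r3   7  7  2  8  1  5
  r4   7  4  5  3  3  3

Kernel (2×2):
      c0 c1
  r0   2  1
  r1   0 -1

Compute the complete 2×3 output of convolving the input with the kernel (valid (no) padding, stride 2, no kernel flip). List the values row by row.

14 15 18
2 4 12

Output[0,0]: The receptive field on the input at this output position is [9 2 / 2 6]. Elementwise product with the kernel and sum: 9·2 + 2·1 + 6·-1.
Output[0,1]: The receptive field on the input at this output position is [6 6 / 9 3]. Elementwise product with the kernel and sum: 6·2 + 6·1 + 3·-1.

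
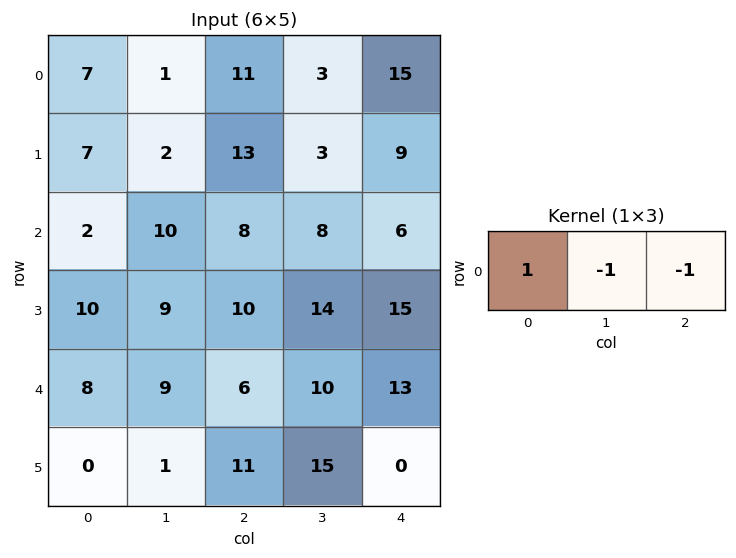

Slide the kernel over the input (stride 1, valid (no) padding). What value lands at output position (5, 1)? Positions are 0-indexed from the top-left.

The receptive field on the input at this output position is [1 11 15]. Elementwise product with the kernel and sum: 1·1 + 11·-1 + 15·-1.

-25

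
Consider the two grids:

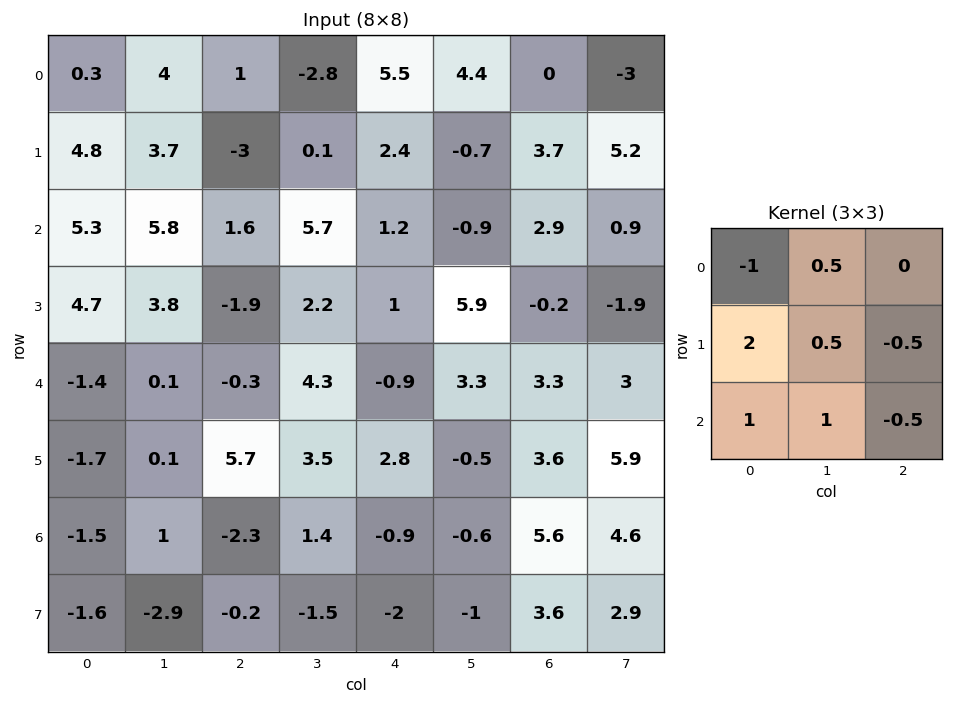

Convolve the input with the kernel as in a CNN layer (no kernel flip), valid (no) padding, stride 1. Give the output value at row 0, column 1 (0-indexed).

The receptive field on the input at this output position is [4 1 -2.8 / 3.7 -3 0.1 / 5.8 1.6 5.7]. Elementwise product with the kernel and sum: 4·-1 + 1·0.5 + 3.7·2 + -3·0.5 + 0.1·-0.5 + 5.8·1 + 1.6·1 + 5.7·-0.5.

6.9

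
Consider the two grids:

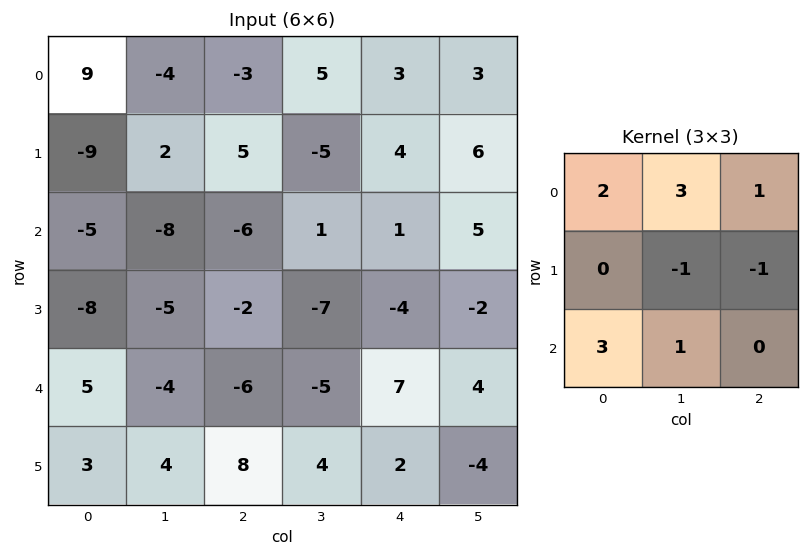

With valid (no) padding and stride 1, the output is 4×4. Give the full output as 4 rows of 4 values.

Output[0,0]: The receptive field on the input at this output position is [9 -4 -3 / -9 2 5 / -5 -8 -6]. Elementwise product with the kernel and sum: 9·2 + -4·3 + -3·1 + 2·-1 + 5·-1 + -5·3 + -8·1.
Output[0,1]: The receptive field on the input at this output position is [-4 -3 5 / 2 5 -5 / -8 -6 1]. Elementwise product with the kernel and sum: -4·2 + -3·3 + 5·1 + 5·-1 + -5·-1 + -8·3 + -6·1.

-27 -42 -4 16
-22 2 -16 -23
-22 -42 -20 8
-10 8 -3 -25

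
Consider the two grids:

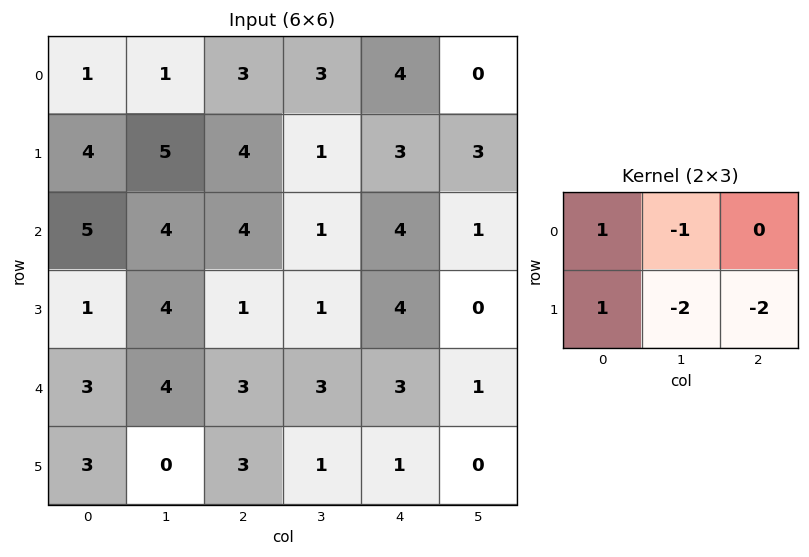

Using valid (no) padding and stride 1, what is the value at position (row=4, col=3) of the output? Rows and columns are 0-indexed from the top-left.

The receptive field on the input at this output position is [3 3 1 / 1 1 0]. Elementwise product with the kernel and sum: 3·1 + 3·-1 + 1·1 + 1·-2 + 0·-2.

-1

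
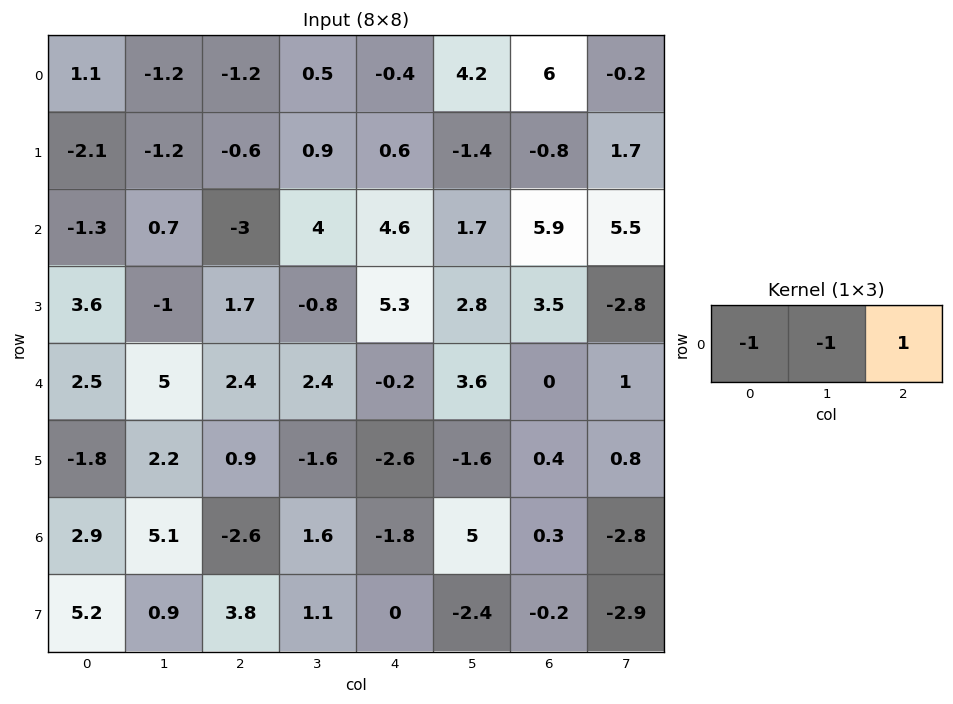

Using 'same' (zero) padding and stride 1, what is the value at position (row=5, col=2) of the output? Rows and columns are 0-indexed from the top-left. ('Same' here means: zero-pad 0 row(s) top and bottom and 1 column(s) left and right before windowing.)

-4.7

The receptive field on the zero-padded input at this output position is [2.2 0.9 -1.6]. Elementwise product with the kernel and sum: 2.2·-1 + 0.9·-1 + -1.6·1.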